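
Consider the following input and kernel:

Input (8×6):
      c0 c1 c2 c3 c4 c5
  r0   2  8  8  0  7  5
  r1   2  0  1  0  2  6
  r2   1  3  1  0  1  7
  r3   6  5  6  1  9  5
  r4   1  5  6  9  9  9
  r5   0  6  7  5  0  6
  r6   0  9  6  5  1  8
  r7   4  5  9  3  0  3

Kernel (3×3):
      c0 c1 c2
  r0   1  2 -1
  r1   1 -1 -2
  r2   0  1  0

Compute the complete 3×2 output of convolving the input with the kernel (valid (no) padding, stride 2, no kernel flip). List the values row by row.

13 -2
0 -4
-6 22

Output[0,0]: The receptive field on the input at this output position is [2 8 8 / 2 0 1 / 1 3 1]. Elementwise product with the kernel and sum: 2·1 + 8·2 + 8·-1 + 2·1 + 0·-1 + 1·-2 + 3·1.
Output[0,1]: The receptive field on the input at this output position is [8 0 7 / 1 0 2 / 1 0 1]. Elementwise product with the kernel and sum: 8·1 + 0·2 + 7·-1 + 1·1 + 0·-1 + 2·-2 + 0·1.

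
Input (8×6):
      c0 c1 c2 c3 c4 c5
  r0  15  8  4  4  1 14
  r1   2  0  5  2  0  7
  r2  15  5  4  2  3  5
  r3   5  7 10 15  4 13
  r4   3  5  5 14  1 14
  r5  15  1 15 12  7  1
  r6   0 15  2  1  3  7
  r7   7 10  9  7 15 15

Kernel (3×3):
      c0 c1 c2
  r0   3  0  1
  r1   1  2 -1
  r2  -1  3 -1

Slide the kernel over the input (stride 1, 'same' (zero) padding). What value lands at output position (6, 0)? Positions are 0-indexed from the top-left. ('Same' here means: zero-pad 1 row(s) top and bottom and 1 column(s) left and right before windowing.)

-3

The receptive field on the zero-padded input at this output position is [0 15 1 / 0 0 15 / 0 7 10]. Elementwise product with the kernel and sum: 0·3 + 1·1 + 0·1 + 0·2 + 15·-1 + 0·-1 + 7·3 + 10·-1.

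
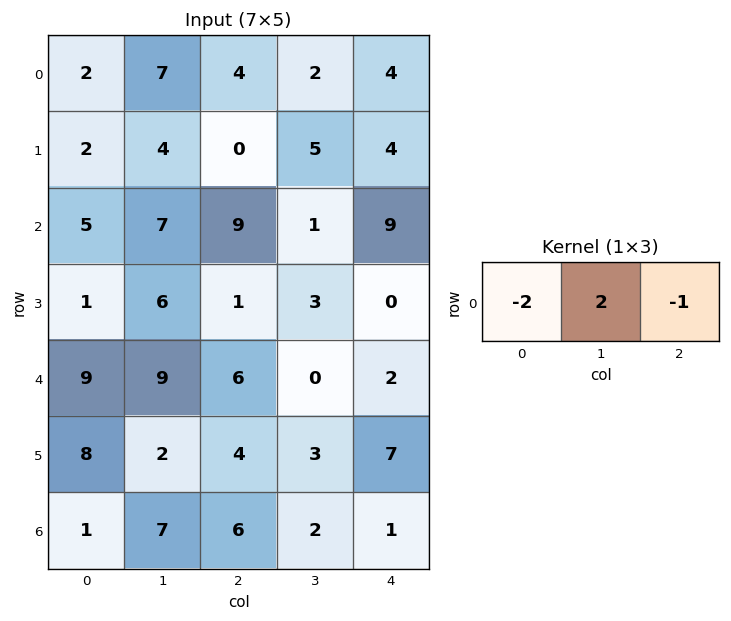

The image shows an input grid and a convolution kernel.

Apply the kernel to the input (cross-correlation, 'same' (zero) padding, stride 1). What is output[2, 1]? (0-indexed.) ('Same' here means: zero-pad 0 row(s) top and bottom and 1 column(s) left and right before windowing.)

The receptive field on the zero-padded input at this output position is [5 7 9]. Elementwise product with the kernel and sum: 5·-2 + 7·2 + 9·-1.

-5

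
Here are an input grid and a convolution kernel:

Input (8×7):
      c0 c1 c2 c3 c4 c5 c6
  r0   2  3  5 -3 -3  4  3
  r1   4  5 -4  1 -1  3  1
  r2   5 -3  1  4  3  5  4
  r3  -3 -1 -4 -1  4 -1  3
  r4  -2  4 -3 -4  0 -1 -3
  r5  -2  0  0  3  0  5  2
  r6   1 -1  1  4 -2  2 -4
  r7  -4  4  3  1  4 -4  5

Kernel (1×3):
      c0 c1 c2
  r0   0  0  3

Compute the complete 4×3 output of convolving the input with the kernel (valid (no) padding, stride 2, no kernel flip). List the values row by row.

15 -9 9
3 9 12
-9 0 -9
3 -6 -12

Output[0,0]: The receptive field on the input at this output position is [2 3 5]. Elementwise product with the kernel and sum: 5·3.
Output[0,1]: The receptive field on the input at this output position is [5 -3 -3]. Elementwise product with the kernel and sum: -3·3.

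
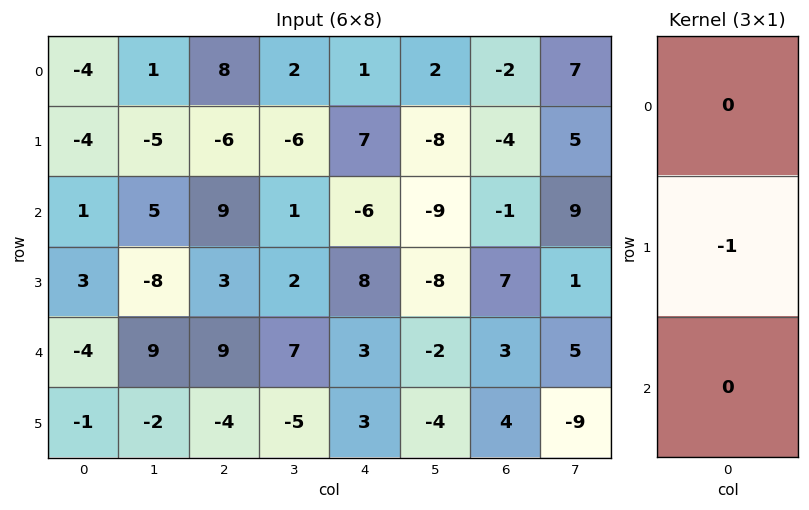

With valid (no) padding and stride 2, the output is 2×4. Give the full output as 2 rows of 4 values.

Output[0,0]: The receptive field on the input at this output position is [-4 / -4 / 1]. Elementwise product with the kernel and sum: -4·-1.
Output[0,1]: The receptive field on the input at this output position is [8 / -6 / 9]. Elementwise product with the kernel and sum: -6·-1.

4 6 -7 4
-3 -3 -8 -7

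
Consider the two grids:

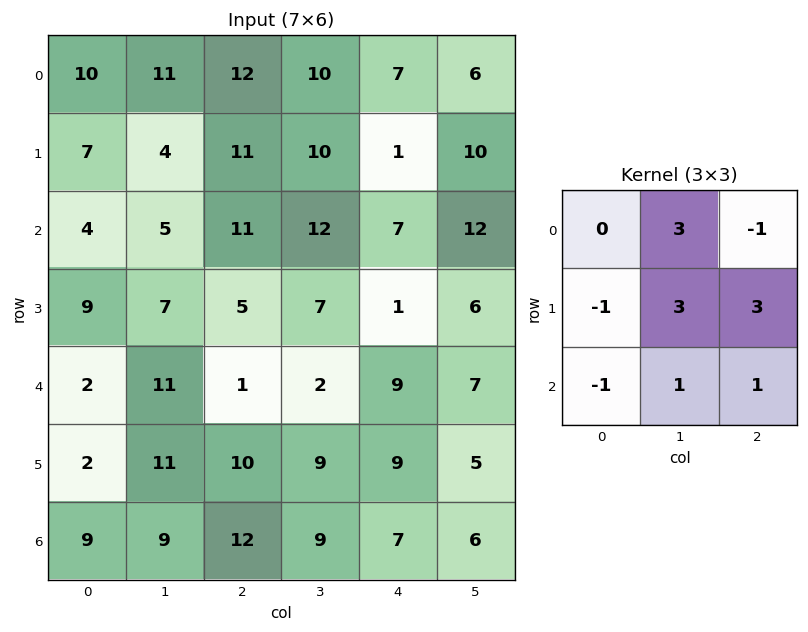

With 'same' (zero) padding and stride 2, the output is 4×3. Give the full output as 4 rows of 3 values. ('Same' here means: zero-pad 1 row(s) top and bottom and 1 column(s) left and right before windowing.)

74 72 30
60 92 38
72 14 48
49 75 52

Output[0,0]: The receptive field on the zero-padded input at this output position is [0 0 0 / 0 10 11 / 0 7 4]. Elementwise product with the kernel and sum: 0·3 + 0·-1 + 0·-1 + 10·3 + 11·3 + 0·-1 + 7·1 + 4·1.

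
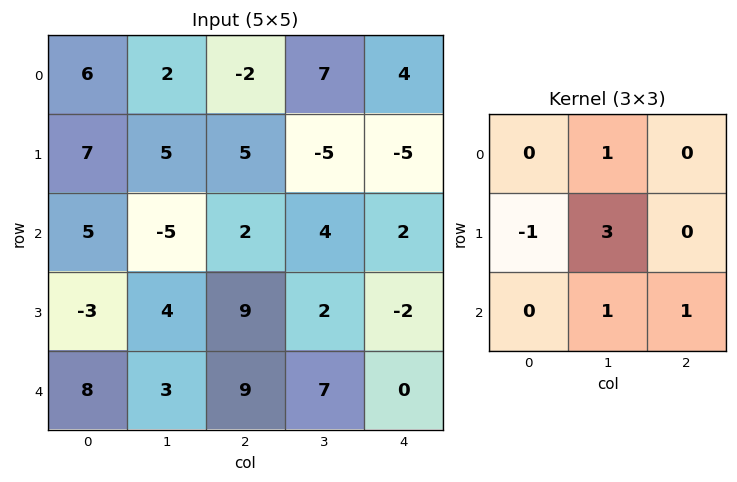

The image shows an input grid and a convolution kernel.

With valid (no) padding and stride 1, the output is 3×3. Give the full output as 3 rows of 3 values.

Output[0,0]: The receptive field on the input at this output position is [6 2 -2 / 7 5 5 / 5 -5 2]. Elementwise product with the kernel and sum: 2·1 + 7·-1 + 5·3 + -5·1 + 2·1.
Output[0,1]: The receptive field on the input at this output position is [2 -2 7 / 5 5 -5 / -5 2 4]. Elementwise product with the kernel and sum: -2·1 + 5·-1 + 5·3 + 2·1 + 4·1.

7 14 -7
-2 27 5
22 41 8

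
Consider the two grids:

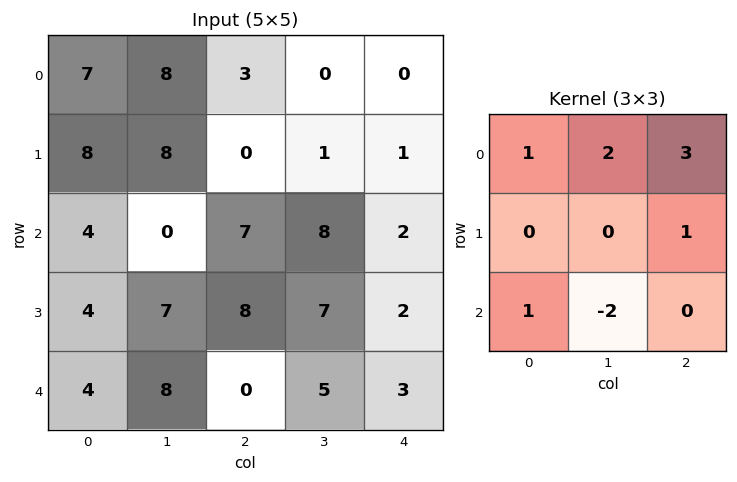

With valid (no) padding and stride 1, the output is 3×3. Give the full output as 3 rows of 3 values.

36 1 -5
21 10 1
21 53 21

Output[0,0]: The receptive field on the input at this output position is [7 8 3 / 8 8 0 / 4 0 7]. Elementwise product with the kernel and sum: 7·1 + 8·2 + 3·3 + 0·1 + 4·1 + 0·-2.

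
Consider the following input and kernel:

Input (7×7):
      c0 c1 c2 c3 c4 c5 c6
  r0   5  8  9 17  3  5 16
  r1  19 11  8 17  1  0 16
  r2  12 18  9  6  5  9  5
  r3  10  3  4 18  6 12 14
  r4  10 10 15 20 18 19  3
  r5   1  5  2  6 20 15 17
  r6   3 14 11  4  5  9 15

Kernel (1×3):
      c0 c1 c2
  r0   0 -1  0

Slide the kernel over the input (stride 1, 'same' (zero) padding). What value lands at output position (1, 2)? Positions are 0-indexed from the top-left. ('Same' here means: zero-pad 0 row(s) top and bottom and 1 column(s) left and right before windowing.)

The receptive field on the zero-padded input at this output position is [11 8 17]. Elementwise product with the kernel and sum: 8·-1.

-8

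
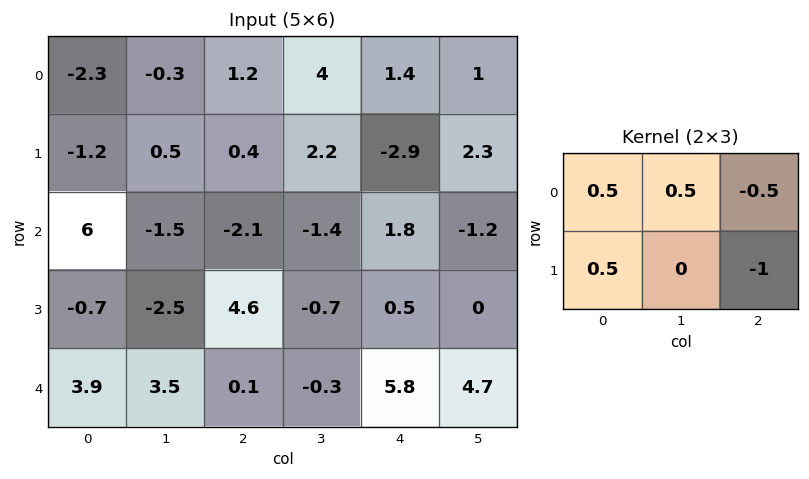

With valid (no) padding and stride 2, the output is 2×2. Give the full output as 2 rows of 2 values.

-2.9 5
-1.65 -0.85

Output[0,0]: The receptive field on the input at this output position is [-2.3 -0.3 1.2 / -1.2 0.5 0.4]. Elementwise product with the kernel and sum: -2.3·0.5 + -0.3·0.5 + 1.2·-0.5 + -1.2·0.5 + 0.4·-1.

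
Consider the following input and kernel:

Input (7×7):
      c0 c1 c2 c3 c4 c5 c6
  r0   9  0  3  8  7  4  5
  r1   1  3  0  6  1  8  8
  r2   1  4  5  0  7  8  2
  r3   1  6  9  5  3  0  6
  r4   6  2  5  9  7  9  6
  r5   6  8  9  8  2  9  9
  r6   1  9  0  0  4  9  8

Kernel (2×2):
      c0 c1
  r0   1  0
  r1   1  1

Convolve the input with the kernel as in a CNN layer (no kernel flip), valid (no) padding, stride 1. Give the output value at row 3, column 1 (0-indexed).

13

The receptive field on the input at this output position is [6 9 / 2 5]. Elementwise product with the kernel and sum: 6·1 + 2·1 + 5·1.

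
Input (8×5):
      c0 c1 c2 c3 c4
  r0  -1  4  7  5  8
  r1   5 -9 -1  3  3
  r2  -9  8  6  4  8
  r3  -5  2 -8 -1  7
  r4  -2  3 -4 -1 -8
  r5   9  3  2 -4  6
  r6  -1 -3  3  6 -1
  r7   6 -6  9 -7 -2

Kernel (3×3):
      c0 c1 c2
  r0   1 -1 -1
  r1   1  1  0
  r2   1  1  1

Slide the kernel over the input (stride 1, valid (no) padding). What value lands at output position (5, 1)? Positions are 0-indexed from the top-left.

The receptive field on the input at this output position is [3 2 -4 / -3 3 6 / -6 9 -7]. Elementwise product with the kernel and sum: 3·1 + 2·-1 + -4·-1 + -3·1 + 3·1 + -6·1 + 9·1 + -7·1.

1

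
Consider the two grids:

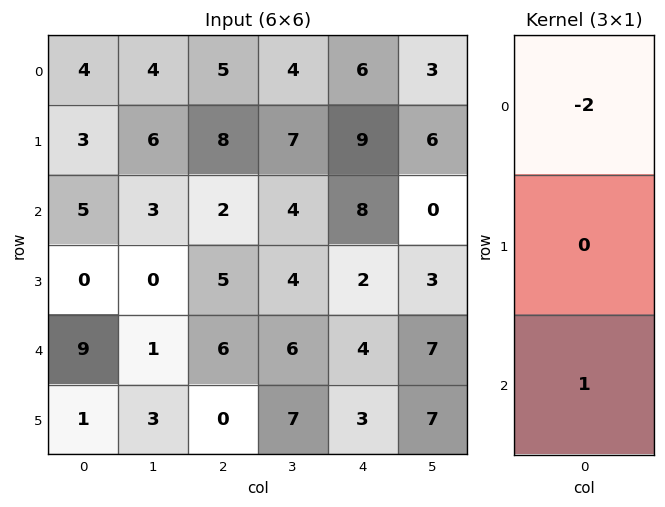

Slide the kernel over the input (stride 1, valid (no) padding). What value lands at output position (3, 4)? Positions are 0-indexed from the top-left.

-1

The receptive field on the input at this output position is [2 / 4 / 3]. Elementwise product with the kernel and sum: 2·-2 + 3·1.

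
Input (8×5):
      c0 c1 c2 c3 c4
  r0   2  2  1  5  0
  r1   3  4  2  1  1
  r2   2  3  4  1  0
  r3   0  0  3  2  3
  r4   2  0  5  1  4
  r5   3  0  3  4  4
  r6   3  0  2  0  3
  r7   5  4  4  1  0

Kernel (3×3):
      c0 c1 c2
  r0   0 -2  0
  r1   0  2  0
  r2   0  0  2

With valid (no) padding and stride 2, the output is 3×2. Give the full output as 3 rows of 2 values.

Output[0,0]: The receptive field on the input at this output position is [2 2 1 / 3 4 2 / 2 3 4]. Elementwise product with the kernel and sum: 2·-2 + 4·2 + 4·2.

12 -8
4 10
4 12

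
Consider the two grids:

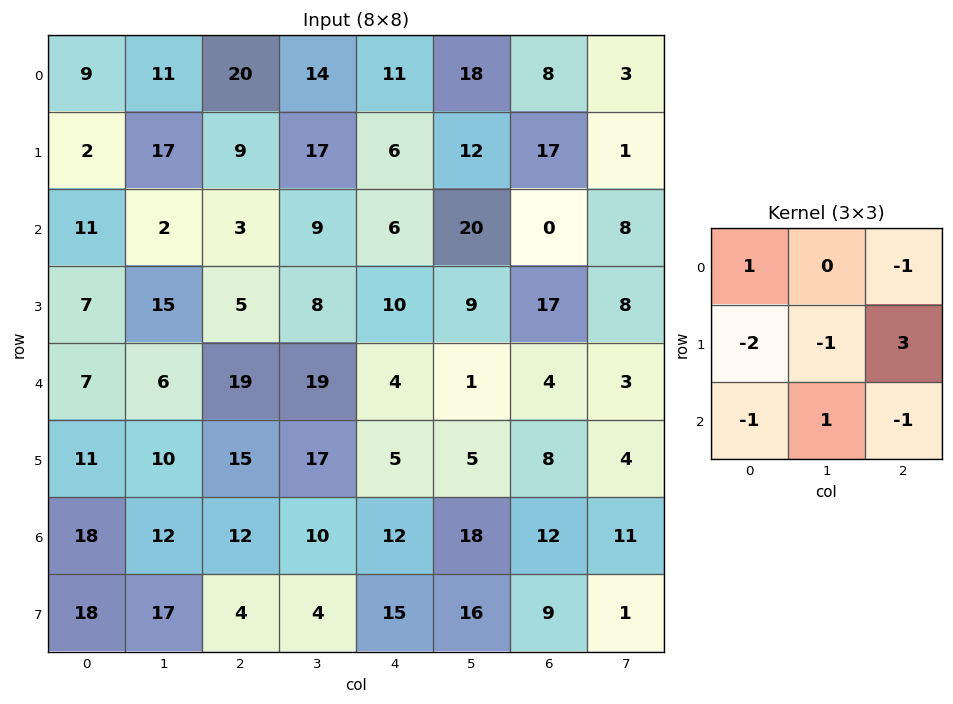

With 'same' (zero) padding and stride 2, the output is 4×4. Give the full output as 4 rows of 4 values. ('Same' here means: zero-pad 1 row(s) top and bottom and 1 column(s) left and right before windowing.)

9 -25 -8 -31
-30 2 34 -5
-3 21 -57 3
9 -30 29 -22

Output[0,0]: The receptive field on the zero-padded input at this output position is [0 0 0 / 0 9 11 / 0 2 17]. Elementwise product with the kernel and sum: 0·1 + 0·-1 + 0·-2 + 9·-1 + 11·3 + 0·-1 + 2·1 + 17·-1.
Output[0,1]: The receptive field on the zero-padded input at this output position is [0 0 0 / 11 20 14 / 17 9 17]. Elementwise product with the kernel and sum: 0·1 + 0·-1 + 11·-2 + 20·-1 + 14·3 + 17·-1 + 9·1 + 17·-1.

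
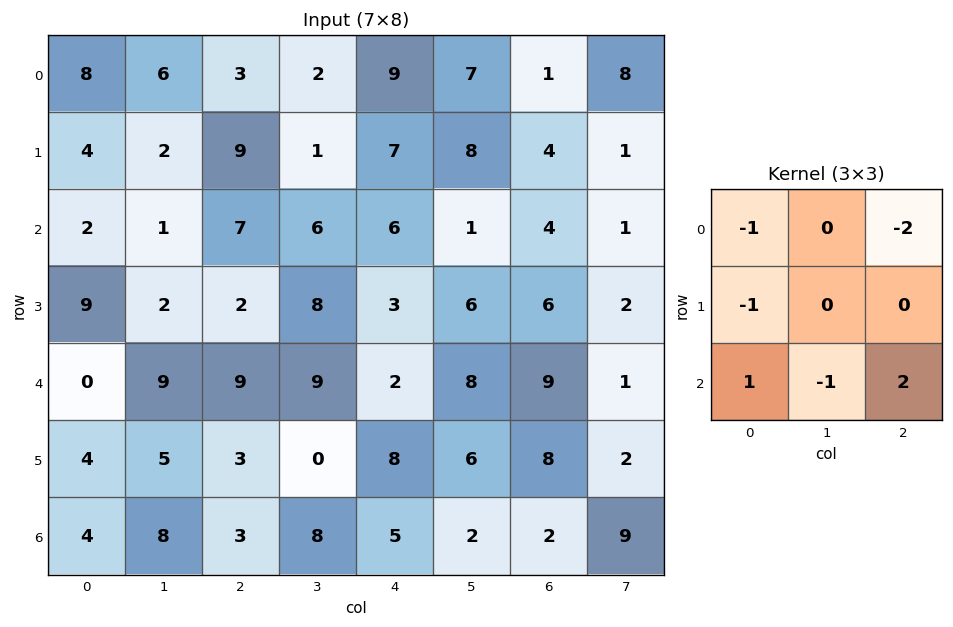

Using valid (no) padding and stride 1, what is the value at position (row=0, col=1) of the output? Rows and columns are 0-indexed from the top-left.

-6

The receptive field on the input at this output position is [6 3 2 / 2 9 1 / 1 7 6]. Elementwise product with the kernel and sum: 6·-1 + 2·-2 + 2·-1 + 1·1 + 7·-1 + 6·2.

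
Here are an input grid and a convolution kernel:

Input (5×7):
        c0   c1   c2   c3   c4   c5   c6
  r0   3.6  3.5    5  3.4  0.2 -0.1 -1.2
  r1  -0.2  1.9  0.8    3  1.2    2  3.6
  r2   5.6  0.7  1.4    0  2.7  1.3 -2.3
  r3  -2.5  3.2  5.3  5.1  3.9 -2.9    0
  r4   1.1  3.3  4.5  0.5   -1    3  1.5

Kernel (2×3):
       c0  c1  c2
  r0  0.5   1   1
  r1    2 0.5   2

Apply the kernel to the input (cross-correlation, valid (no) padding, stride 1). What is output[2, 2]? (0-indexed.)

The receptive field on the input at this output position is [1.4 0 2.7 / 5.3 5.1 3.9]. Elementwise product with the kernel and sum: 1.4·0.5 + 0·1 + 2.7·1 + 5.3·2 + 5.1·0.5 + 3.9·2.

24.35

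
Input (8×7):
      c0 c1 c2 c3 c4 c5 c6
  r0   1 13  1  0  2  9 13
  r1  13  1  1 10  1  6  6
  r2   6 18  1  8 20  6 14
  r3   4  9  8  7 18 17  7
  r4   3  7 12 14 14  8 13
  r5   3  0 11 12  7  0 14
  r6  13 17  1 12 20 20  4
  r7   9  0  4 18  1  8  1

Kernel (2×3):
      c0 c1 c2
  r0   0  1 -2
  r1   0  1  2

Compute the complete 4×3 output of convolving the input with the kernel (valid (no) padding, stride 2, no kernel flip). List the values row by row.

Output[0,0]: The receptive field on the input at this output position is [1 13 1 / 13 1 1]. Elementwise product with the kernel and sum: 13·1 + 1·-2 + 1·1 + 1·2.
Output[0,1]: The receptive field on the input at this output position is [1 0 2 / 1 10 1]. Elementwise product with the kernel and sum: 0·1 + 2·-2 + 10·1 + 1·2.

14 8 1
41 11 9
5 12 10
23 -8 22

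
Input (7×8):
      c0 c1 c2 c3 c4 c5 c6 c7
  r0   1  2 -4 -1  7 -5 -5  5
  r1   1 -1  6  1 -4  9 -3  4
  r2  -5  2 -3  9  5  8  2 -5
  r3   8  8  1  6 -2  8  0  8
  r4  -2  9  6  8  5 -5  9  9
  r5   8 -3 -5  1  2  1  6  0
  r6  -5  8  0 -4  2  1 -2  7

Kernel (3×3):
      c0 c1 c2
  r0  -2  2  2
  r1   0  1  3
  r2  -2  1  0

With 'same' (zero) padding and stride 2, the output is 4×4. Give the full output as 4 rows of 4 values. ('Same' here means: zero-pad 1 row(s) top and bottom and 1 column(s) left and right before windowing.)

8 1 -14 -11
9 25 23 -45
65 29 -10 40
29 -14 9 29

Output[0,0]: The receptive field on the zero-padded input at this output position is [0 0 0 / 0 1 2 / 0 1 -1]. Elementwise product with the kernel and sum: 0·-2 + 0·2 + 0·2 + 1·1 + 2·3 + 0·-2 + 1·1.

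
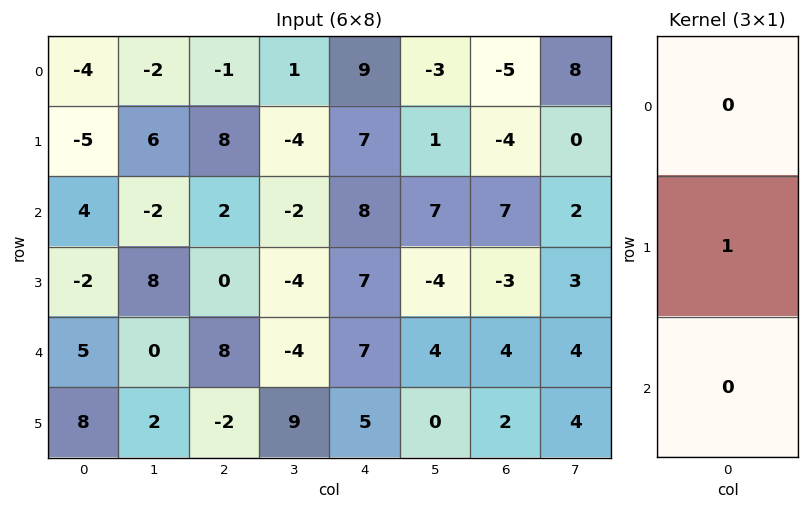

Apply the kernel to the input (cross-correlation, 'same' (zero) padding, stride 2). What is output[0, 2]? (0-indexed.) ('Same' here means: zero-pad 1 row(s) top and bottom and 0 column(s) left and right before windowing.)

The receptive field on the zero-padded input at this output position is [0 / 9 / 7]. Elementwise product with the kernel and sum: 9·1.

9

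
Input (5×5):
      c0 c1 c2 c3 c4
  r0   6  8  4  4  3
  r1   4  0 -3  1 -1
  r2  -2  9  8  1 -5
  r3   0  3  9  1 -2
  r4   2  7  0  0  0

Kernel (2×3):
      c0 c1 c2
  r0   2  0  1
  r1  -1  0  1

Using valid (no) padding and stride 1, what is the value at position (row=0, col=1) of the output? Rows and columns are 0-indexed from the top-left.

21

The receptive field on the input at this output position is [8 4 4 / 0 -3 1]. Elementwise product with the kernel and sum: 8·2 + 4·1 + 0·-1 + 1·1.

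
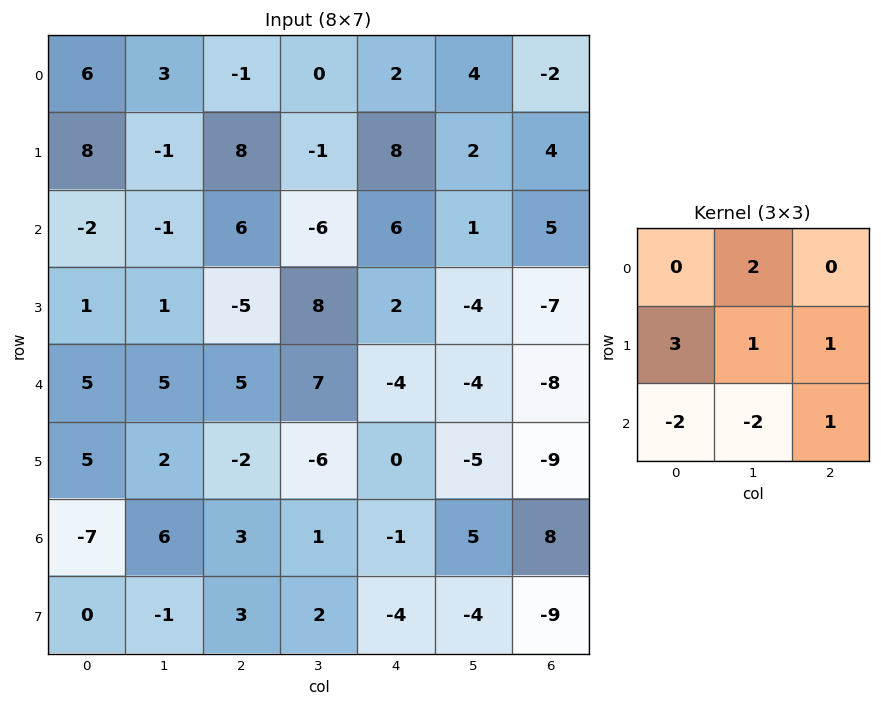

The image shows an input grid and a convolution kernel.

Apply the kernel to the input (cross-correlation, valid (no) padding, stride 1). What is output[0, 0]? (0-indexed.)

The receptive field on the input at this output position is [6 3 -1 / 8 -1 8 / -2 -1 6]. Elementwise product with the kernel and sum: 3·2 + 8·3 + -1·1 + 8·1 + -2·-2 + -1·-2 + 6·1.

49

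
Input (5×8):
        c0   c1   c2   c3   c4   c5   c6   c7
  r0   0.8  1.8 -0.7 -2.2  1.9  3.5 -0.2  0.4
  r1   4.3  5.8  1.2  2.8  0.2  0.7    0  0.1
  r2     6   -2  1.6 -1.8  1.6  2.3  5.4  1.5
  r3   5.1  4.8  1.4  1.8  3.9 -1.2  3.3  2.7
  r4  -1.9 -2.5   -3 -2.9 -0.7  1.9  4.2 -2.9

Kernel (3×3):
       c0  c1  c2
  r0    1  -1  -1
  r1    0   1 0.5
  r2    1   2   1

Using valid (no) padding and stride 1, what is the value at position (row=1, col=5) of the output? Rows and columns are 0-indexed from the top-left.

The receptive field on the input at this output position is [0.7 0 0.1 / 2.3 5.4 1.5 / -1.2 3.3 2.7]. Elementwise product with the kernel and sum: 0.7·1 + 0·-1 + 0.1·-1 + 5.4·1 + 1.5·0.5 + -1.2·1 + 3.3·2 + 2.7·1.

14.85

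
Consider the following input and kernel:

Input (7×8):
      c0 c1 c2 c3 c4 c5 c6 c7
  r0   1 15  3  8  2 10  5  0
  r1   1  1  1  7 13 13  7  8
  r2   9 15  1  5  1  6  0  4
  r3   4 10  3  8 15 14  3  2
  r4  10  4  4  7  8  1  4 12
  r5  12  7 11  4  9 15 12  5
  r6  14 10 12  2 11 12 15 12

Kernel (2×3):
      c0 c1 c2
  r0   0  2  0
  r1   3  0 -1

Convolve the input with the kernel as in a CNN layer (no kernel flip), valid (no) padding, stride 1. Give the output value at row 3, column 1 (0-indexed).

The receptive field on the input at this output position is [10 3 8 / 4 4 7]. Elementwise product with the kernel and sum: 3·2 + 4·3 + 7·-1.

11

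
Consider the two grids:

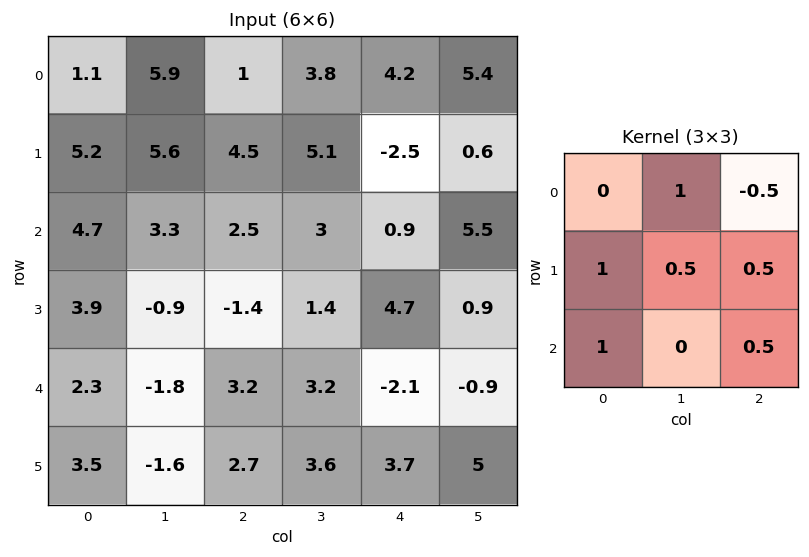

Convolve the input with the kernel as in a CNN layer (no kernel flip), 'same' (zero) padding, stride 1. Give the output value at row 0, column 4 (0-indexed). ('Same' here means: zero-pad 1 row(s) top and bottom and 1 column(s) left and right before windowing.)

The receptive field on the zero-padded input at this output position is [0 0 0 / 3.8 4.2 5.4 / 5.1 -2.5 0.6]. Elementwise product with the kernel and sum: 0·1 + 0·-0.5 + 3.8·1 + 4.2·0.5 + 5.4·0.5 + 5.1·1 + 0.6·0.5.

14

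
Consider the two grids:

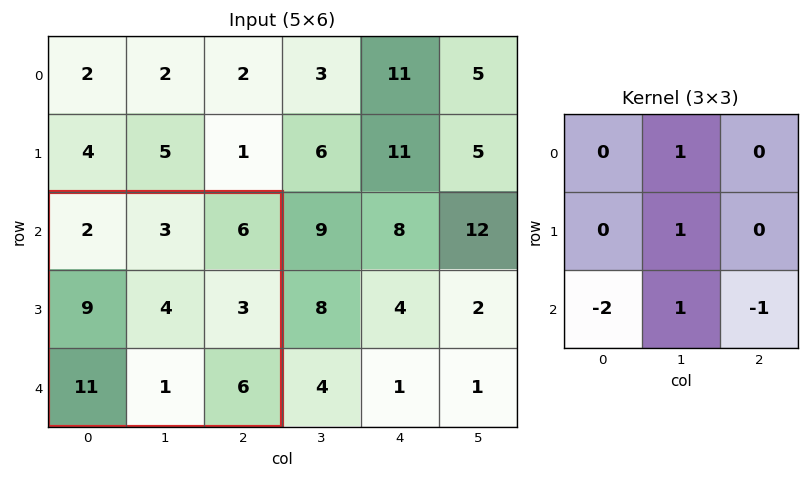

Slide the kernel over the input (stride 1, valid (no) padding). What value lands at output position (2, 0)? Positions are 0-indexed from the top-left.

-20

The receptive field on the input at this output position is [2 3 6 / 9 4 3 / 11 1 6]. Elementwise product with the kernel and sum: 3·1 + 4·1 + 11·-2 + 1·1 + 6·-1.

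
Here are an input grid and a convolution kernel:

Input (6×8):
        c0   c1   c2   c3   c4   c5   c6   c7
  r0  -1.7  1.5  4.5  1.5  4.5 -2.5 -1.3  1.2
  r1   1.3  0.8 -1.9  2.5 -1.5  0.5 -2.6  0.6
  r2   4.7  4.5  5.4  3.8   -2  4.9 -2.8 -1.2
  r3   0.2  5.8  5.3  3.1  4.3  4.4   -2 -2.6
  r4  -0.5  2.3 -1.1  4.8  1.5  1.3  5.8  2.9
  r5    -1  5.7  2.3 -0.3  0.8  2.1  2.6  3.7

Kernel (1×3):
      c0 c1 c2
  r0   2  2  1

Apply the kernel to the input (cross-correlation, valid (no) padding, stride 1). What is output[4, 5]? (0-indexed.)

17.1

The receptive field on the input at this output position is [1.3 5.8 2.9]. Elementwise product with the kernel and sum: 1.3·2 + 5.8·2 + 2.9·1.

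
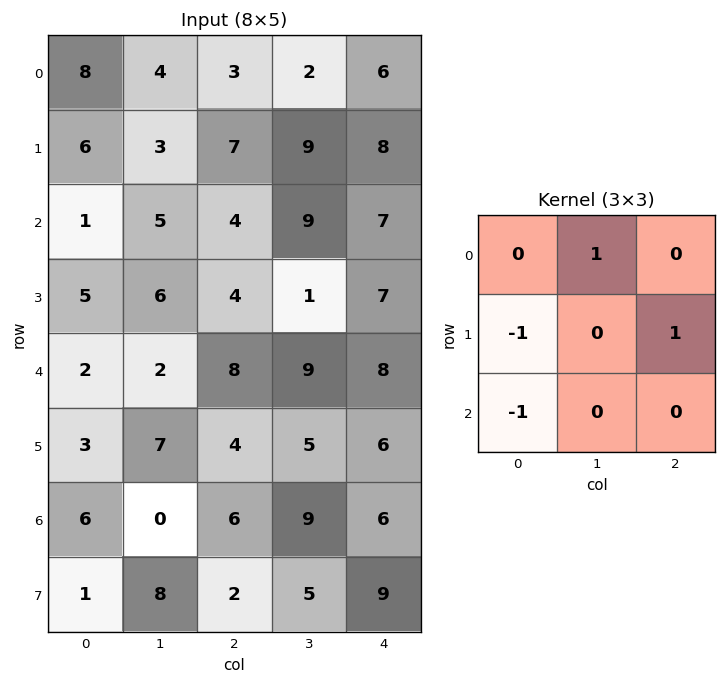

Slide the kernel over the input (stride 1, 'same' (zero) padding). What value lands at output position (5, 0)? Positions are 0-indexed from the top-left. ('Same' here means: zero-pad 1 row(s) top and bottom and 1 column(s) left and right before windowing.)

The receptive field on the zero-padded input at this output position is [0 2 2 / 0 3 7 / 0 6 0]. Elementwise product with the kernel and sum: 2·1 + 0·-1 + 7·1 + 0·-1.

9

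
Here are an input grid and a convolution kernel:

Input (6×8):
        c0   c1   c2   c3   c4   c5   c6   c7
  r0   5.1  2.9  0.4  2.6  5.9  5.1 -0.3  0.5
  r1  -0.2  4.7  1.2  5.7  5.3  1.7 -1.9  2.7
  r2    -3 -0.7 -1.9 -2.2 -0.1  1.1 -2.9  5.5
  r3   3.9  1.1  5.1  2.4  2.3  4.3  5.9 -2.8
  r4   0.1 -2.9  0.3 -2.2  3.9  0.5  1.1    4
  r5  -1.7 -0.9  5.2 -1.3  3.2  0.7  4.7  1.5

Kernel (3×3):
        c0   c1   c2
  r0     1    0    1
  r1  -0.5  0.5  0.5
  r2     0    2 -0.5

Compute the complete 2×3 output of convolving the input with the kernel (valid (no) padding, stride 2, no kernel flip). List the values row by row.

Output[0,0]: The receptive field on the input at this output position is [5.1 2.9 0.4 / -0.2 4.7 1.2 / -3 -0.7 -1.9]. Elementwise product with the kernel and sum: 5.1·1 + 0.4·1 + -0.2·-0.5 + 4.7·0.5 + 1.2·0.5 + -0.7·2 + -1.9·-0.5.

8.1 6.85 6.5
-9.7 -8.55 1.4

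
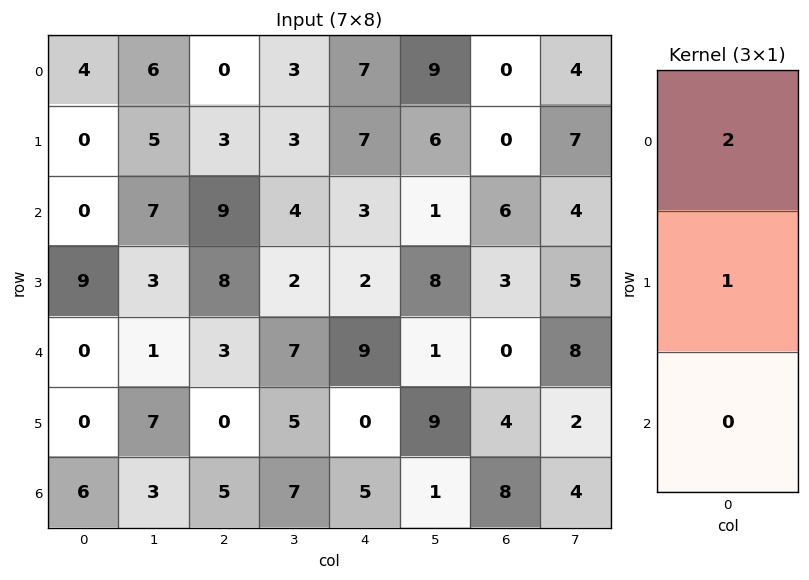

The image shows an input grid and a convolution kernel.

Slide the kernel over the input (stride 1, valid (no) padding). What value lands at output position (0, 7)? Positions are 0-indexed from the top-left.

The receptive field on the input at this output position is [4 / 7 / 4]. Elementwise product with the kernel and sum: 4·2 + 7·1.

15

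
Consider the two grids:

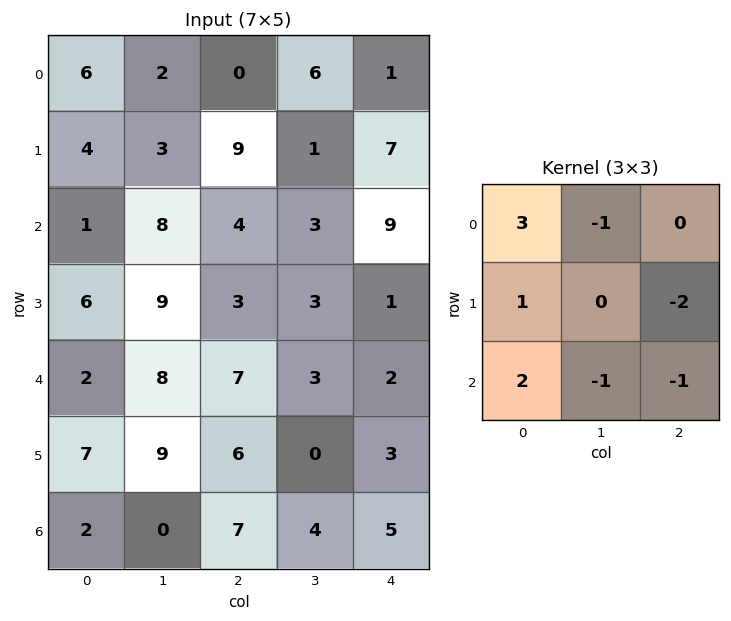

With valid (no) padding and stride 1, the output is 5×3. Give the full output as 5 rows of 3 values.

-8 16 -15
2 14 14
-16 29 19
-4 38 18
-10 15 23

Output[0,0]: The receptive field on the input at this output position is [6 2 0 / 4 3 9 / 1 8 4]. Elementwise product with the kernel and sum: 6·3 + 2·-1 + 4·1 + 9·-2 + 1·2 + 8·-1 + 4·-1.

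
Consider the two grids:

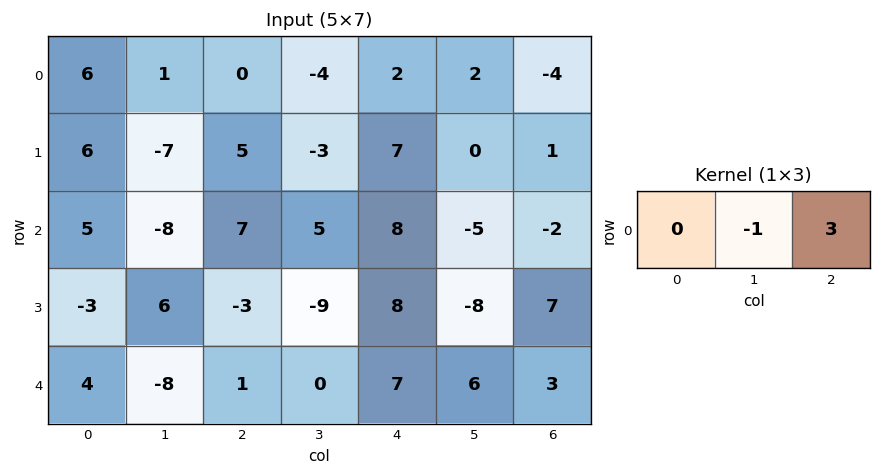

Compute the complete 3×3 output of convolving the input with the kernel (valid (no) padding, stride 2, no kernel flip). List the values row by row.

-1 10 -14
29 19 -1
11 21 3

Output[0,0]: The receptive field on the input at this output position is [6 1 0]. Elementwise product with the kernel and sum: 1·-1 + 0·3.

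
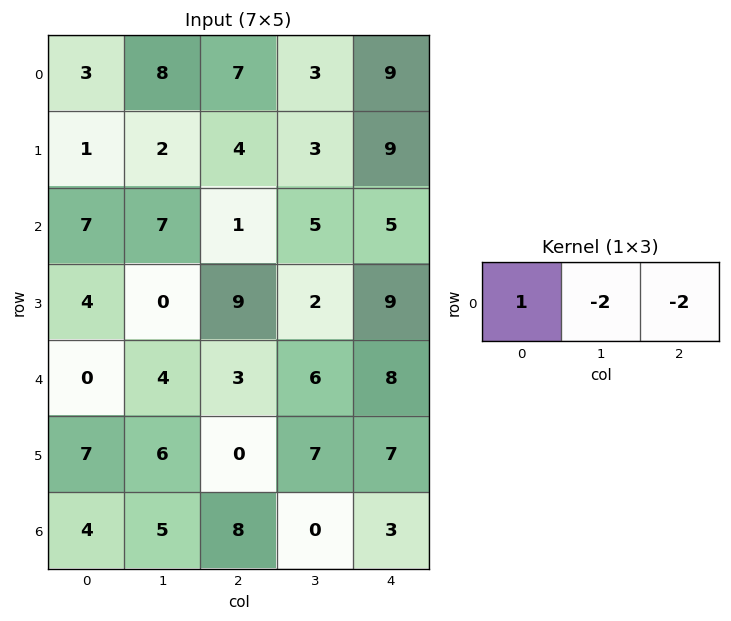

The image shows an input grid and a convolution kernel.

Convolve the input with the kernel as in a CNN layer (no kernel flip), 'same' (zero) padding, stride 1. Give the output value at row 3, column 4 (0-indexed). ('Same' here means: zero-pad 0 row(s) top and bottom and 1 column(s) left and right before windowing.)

The receptive field on the zero-padded input at this output position is [2 9 0]. Elementwise product with the kernel and sum: 2·1 + 9·-2 + 0·-2.

-16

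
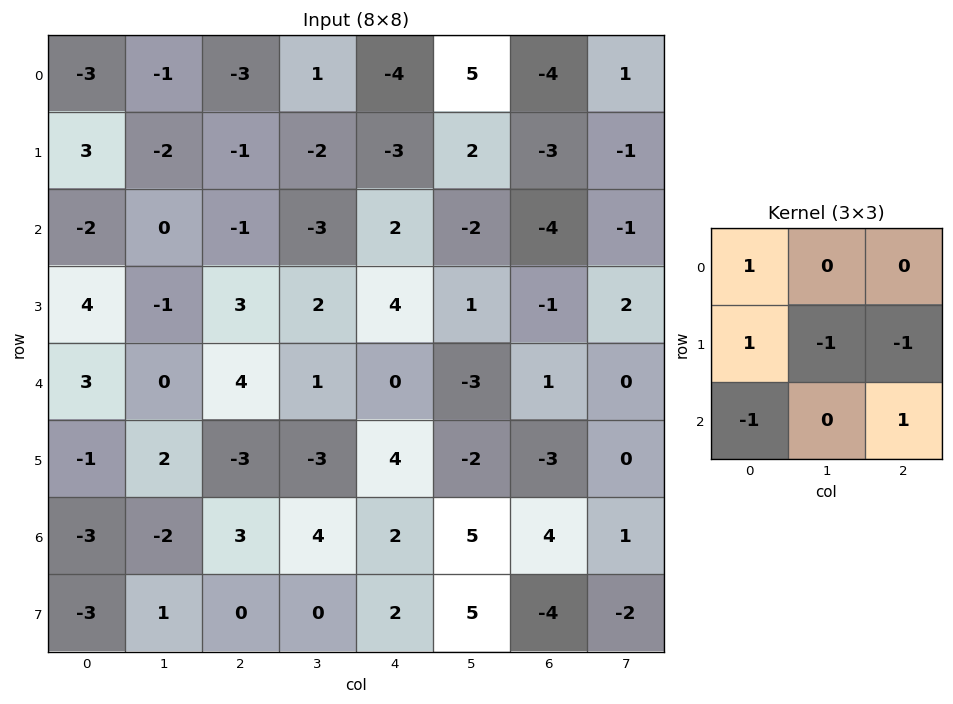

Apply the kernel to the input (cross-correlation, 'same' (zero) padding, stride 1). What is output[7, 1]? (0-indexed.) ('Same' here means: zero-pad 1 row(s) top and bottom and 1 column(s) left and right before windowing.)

The receptive field on the zero-padded input at this output position is [-3 -2 3 / -3 1 0 / 0 0 0]. Elementwise product with the kernel and sum: -3·1 + -3·1 + 1·-1 + 0·-1 + 0·-1 + 0·1.

-7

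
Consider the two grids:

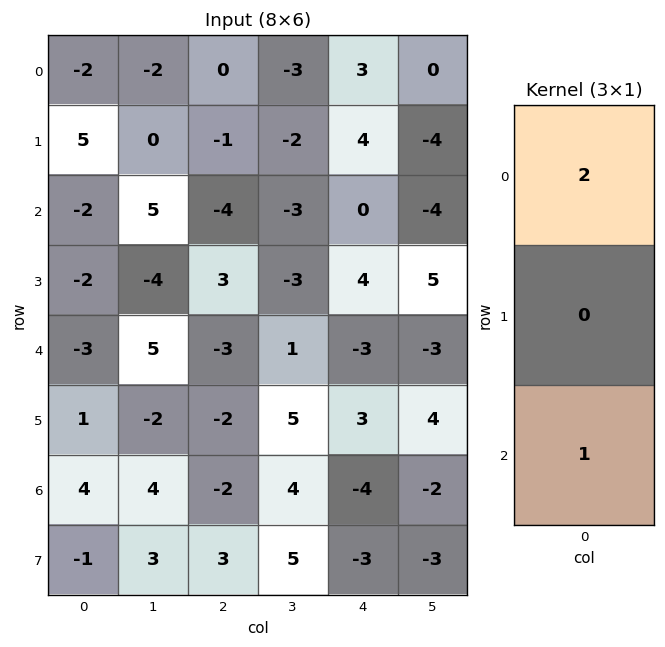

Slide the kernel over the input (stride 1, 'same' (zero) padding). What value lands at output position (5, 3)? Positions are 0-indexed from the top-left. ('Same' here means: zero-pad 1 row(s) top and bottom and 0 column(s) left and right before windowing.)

6

The receptive field on the zero-padded input at this output position is [1 / 5 / 4]. Elementwise product with the kernel and sum: 1·2 + 4·1.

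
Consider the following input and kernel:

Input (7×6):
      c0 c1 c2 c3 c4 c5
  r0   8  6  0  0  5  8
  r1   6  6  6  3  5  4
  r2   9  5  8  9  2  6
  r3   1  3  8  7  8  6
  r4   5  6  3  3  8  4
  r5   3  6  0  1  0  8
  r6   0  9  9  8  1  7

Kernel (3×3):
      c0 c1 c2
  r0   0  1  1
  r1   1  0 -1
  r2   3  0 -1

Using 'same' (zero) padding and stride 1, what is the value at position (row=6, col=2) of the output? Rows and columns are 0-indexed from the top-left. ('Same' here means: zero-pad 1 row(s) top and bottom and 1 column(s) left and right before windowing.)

The receptive field on the zero-padded input at this output position is [6 0 1 / 9 9 8 / 0 0 0]. Elementwise product with the kernel and sum: 0·1 + 1·1 + 9·1 + 8·-1 + 0·3 + 0·-1.

2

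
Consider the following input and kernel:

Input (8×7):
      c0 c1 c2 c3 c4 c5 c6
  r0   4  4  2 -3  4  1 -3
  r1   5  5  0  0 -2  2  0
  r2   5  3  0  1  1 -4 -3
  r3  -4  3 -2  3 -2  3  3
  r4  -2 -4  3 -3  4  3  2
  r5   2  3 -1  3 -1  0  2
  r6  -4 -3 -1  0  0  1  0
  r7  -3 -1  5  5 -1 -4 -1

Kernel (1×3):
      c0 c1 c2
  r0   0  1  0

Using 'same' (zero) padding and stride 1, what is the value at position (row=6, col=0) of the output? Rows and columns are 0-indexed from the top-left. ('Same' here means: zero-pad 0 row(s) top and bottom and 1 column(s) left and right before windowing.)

-4

The receptive field on the zero-padded input at this output position is [0 -4 -3]. Elementwise product with the kernel and sum: -4·1.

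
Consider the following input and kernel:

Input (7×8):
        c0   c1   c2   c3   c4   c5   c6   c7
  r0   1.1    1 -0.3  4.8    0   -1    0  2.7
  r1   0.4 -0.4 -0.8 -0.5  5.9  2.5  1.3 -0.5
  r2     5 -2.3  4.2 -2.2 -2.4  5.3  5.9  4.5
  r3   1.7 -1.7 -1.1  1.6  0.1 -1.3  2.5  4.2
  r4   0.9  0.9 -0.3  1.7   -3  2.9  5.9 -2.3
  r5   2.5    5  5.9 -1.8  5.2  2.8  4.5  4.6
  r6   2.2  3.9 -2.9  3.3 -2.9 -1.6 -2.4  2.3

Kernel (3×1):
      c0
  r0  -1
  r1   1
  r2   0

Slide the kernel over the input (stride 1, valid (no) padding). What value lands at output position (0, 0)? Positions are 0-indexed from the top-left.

-0.7

The receptive field on the input at this output position is [1.1 / 0.4 / 5]. Elementwise product with the kernel and sum: 1.1·-1 + 0.4·1.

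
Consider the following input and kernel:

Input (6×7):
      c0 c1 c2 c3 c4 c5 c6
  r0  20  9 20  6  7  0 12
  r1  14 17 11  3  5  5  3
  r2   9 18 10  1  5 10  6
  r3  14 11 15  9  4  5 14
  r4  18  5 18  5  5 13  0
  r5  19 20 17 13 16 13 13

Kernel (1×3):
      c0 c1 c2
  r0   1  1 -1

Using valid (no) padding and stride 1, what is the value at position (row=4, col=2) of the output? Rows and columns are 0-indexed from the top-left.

18

The receptive field on the input at this output position is [18 5 5]. Elementwise product with the kernel and sum: 18·1 + 5·1 + 5·-1.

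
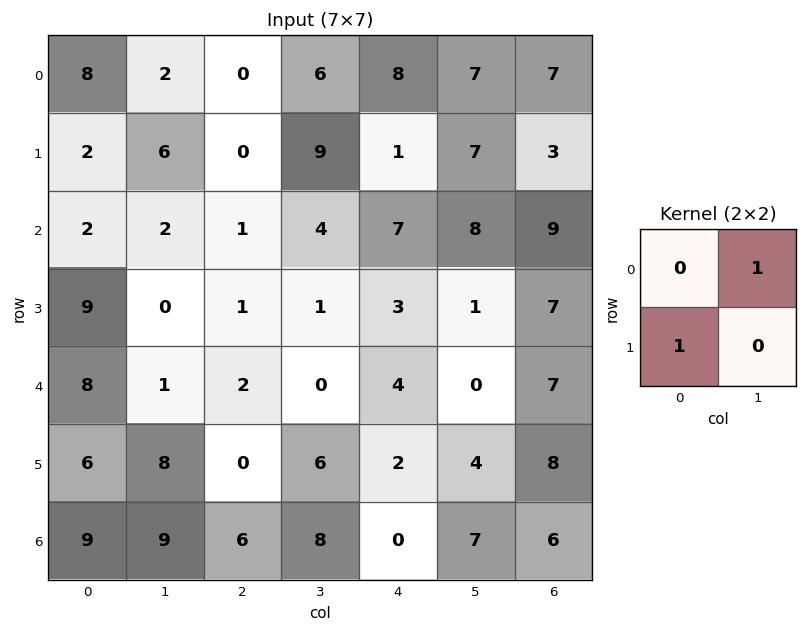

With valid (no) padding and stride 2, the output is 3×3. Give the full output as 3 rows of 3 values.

Output[0,0]: The receptive field on the input at this output position is [8 2 / 2 6]. Elementwise product with the kernel and sum: 2·1 + 2·1.

4 6 8
11 5 11
7 0 2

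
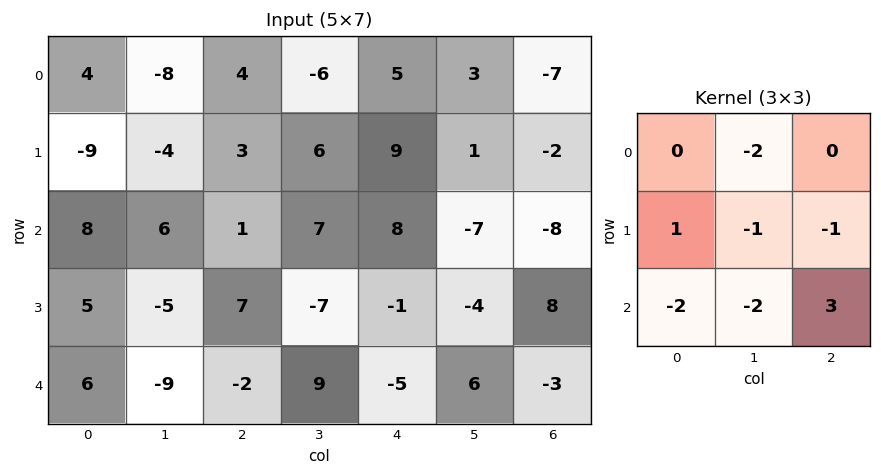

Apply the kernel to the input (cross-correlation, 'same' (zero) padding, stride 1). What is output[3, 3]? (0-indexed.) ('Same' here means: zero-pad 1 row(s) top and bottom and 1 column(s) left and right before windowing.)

-28

The receptive field on the zero-padded input at this output position is [1 7 8 / 7 -7 -1 / -2 9 -5]. Elementwise product with the kernel and sum: 7·-2 + 7·1 + -7·-1 + -1·-1 + -2·-2 + 9·-2 + -5·3.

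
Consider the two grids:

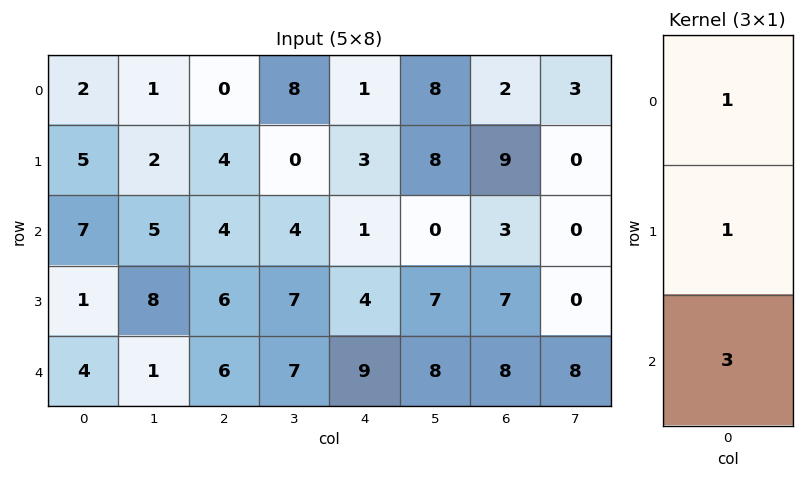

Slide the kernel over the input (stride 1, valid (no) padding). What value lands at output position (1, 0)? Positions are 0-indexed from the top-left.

The receptive field on the input at this output position is [5 / 7 / 1]. Elementwise product with the kernel and sum: 5·1 + 7·1 + 1·3.

15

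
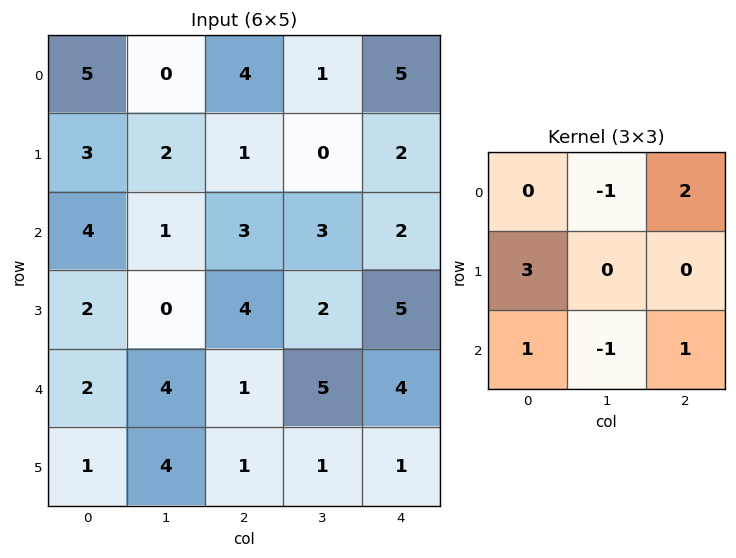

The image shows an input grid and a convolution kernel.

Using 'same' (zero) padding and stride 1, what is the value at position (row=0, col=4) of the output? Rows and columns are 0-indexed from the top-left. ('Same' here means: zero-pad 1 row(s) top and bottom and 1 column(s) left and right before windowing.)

1

The receptive field on the zero-padded input at this output position is [0 0 0 / 1 5 0 / 0 2 0]. Elementwise product with the kernel and sum: 0·-1 + 0·2 + 1·3 + 0·1 + 2·-1 + 0·1.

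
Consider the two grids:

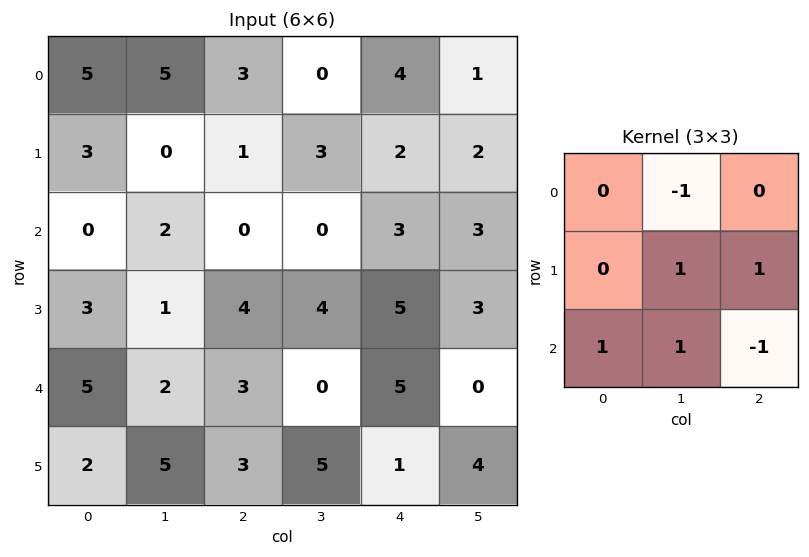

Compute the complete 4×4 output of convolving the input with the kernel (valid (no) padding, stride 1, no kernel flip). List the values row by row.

-2 3 2 0
2 0 3 10
7 13 7 10
8 2 8 2

Output[0,0]: The receptive field on the input at this output position is [5 5 3 / 3 0 1 / 0 2 0]. Elementwise product with the kernel and sum: 5·-1 + 0·1 + 1·1 + 0·1 + 2·1 + 0·-1.
Output[0,1]: The receptive field on the input at this output position is [5 3 0 / 0 1 3 / 2 0 0]. Elementwise product with the kernel and sum: 3·-1 + 1·1 + 3·1 + 2·1 + 0·1 + 0·-1.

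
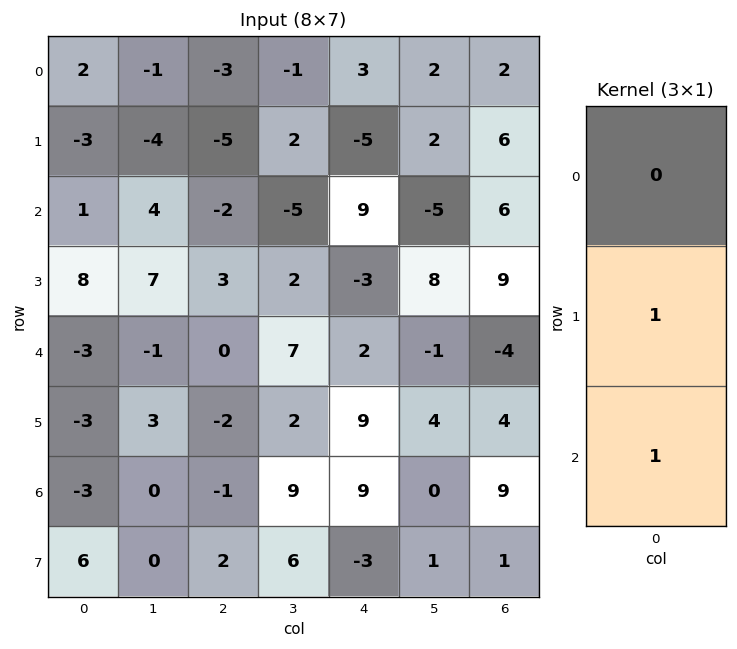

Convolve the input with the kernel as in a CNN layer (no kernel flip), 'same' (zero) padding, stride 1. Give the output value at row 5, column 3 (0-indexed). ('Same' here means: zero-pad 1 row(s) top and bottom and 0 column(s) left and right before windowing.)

The receptive field on the zero-padded input at this output position is [7 / 2 / 9]. Elementwise product with the kernel and sum: 2·1 + 9·1.

11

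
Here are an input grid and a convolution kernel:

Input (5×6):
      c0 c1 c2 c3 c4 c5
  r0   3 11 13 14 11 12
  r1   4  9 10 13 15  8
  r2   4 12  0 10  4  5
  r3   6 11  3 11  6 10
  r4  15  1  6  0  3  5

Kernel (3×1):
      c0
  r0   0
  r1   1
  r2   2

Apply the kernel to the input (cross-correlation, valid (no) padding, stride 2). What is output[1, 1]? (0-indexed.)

15

The receptive field on the input at this output position is [0 / 3 / 6]. Elementwise product with the kernel and sum: 3·1 + 6·2.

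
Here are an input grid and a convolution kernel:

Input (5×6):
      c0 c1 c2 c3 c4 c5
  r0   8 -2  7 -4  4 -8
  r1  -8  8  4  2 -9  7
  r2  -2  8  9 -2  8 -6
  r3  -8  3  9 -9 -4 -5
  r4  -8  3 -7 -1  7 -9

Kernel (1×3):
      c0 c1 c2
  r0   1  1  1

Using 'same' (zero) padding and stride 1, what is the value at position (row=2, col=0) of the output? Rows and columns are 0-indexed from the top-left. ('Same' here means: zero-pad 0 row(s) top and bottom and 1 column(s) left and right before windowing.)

The receptive field on the zero-padded input at this output position is [0 -2 8]. Elementwise product with the kernel and sum: 0·1 + -2·1 + 8·1.

6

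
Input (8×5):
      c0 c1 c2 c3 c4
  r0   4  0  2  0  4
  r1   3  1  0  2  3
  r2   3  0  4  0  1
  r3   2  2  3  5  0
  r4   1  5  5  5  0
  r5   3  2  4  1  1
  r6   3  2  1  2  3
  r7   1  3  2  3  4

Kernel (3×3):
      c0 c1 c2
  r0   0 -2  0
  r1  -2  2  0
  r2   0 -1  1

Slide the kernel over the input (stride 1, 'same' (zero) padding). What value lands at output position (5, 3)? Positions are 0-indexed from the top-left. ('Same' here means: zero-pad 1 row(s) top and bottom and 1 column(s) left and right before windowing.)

The receptive field on the zero-padded input at this output position is [5 5 0 / 4 1 1 / 1 2 3]. Elementwise product with the kernel and sum: 5·-2 + 4·-2 + 1·2 + 2·-1 + 3·1.

-15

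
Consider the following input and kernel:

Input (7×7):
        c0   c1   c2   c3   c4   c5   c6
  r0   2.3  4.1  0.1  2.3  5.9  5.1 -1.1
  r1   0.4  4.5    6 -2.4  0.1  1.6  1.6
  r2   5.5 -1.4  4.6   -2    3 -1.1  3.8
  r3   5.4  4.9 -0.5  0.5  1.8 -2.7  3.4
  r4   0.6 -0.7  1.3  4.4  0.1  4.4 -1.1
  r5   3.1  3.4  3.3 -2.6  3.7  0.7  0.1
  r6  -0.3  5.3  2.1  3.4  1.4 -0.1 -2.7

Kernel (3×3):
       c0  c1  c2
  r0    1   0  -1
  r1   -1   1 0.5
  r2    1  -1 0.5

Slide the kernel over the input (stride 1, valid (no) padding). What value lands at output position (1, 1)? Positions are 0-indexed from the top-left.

17.55

The receptive field on the input at this output position is [4.5 6 -2.4 / -1.4 4.6 -2 / 4.9 -0.5 0.5]. Elementwise product with the kernel and sum: 4.5·1 + -2.4·-1 + -1.4·-1 + 4.6·1 + -2·0.5 + 4.9·1 + -0.5·-1 + 0.5·0.5.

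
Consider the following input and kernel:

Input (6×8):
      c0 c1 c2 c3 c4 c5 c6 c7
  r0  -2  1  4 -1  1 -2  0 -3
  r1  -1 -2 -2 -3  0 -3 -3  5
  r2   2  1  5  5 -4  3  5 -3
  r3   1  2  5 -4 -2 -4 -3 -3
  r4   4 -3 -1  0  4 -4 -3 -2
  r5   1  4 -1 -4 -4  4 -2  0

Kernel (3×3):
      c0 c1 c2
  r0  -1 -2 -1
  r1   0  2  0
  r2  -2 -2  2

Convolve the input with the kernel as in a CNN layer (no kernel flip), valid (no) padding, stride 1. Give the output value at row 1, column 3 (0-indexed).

The receptive field on the input at this output position is [-3 0 -3 / 5 -4 3 / -4 -2 -4]. Elementwise product with the kernel and sum: -3·-1 + 0·-2 + -3·-1 + -4·2 + -4·-2 + -2·-2 + -4·2.

2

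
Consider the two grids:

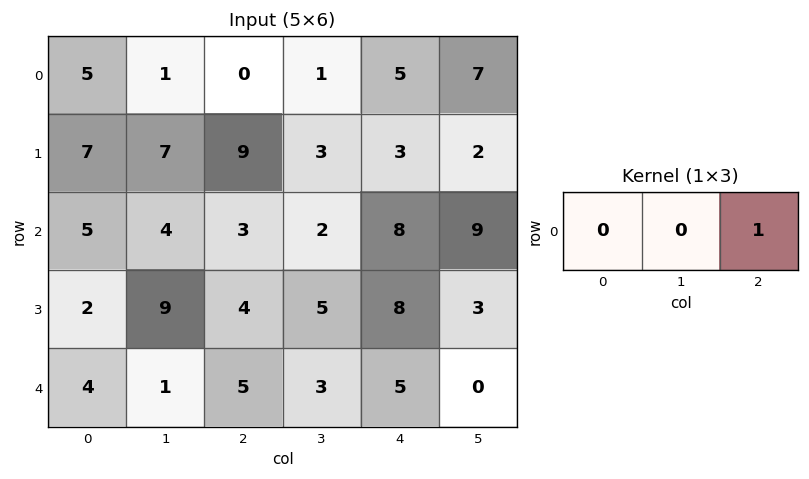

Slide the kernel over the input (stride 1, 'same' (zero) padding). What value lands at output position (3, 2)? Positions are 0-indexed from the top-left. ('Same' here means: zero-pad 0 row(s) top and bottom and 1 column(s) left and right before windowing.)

The receptive field on the zero-padded input at this output position is [9 4 5]. Elementwise product with the kernel and sum: 5·1.

5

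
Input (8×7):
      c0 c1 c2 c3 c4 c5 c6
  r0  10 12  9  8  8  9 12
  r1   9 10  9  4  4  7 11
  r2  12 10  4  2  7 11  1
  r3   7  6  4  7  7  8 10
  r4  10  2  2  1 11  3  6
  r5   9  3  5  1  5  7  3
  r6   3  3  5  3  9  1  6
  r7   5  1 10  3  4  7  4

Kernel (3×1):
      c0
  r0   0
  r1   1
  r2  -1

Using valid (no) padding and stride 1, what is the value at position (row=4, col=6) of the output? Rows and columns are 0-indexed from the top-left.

The receptive field on the input at this output position is [6 / 3 / 6]. Elementwise product with the kernel and sum: 3·1 + 6·-1.

-3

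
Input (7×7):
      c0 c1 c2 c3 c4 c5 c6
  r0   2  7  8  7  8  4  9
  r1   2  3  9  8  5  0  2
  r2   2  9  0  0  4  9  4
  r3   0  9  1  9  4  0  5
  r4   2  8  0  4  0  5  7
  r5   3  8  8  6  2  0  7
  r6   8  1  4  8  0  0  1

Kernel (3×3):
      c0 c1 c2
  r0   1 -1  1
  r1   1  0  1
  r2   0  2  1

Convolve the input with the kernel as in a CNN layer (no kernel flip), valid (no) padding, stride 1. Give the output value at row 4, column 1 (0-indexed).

The receptive field on the input at this output position is [8 0 4 / 8 8 6 / 1 4 8]. Elementwise product with the kernel and sum: 8·1 + 0·-1 + 4·1 + 8·1 + 6·1 + 4·2 + 8·1.

42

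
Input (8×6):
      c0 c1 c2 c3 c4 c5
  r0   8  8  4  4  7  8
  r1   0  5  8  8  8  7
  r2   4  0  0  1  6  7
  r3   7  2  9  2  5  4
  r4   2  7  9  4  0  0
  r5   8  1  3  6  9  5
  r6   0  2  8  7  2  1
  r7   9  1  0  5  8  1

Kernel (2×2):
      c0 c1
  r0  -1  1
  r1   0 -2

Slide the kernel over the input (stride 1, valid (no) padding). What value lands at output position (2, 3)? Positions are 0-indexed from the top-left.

-5

The receptive field on the input at this output position is [1 6 / 2 5]. Elementwise product with the kernel and sum: 1·-1 + 6·1 + 5·-2.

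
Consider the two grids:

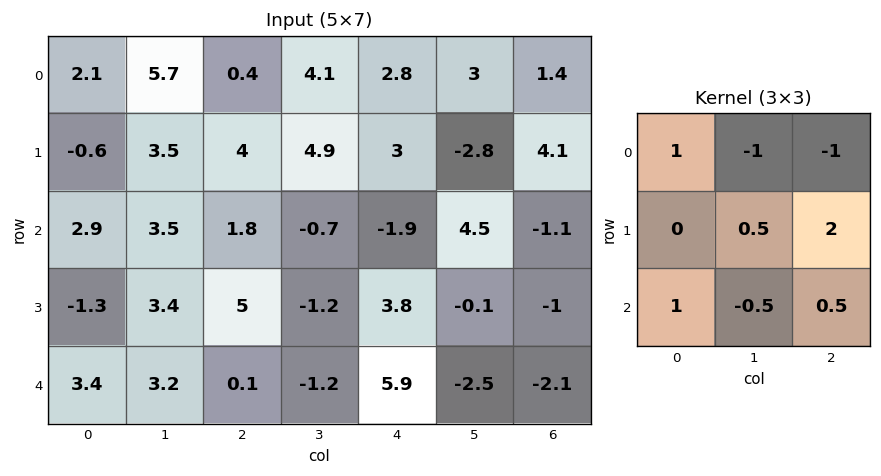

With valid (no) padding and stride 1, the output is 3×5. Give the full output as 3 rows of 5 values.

Output[0,0]: The receptive field on the input at this output position is [2.1 5.7 0.4 / -0.6 3.5 4 / 2.9 3.5 1.8]. Elementwise product with the kernel and sum: 2.1·1 + 5.7·-1 + 0.4·-1 + 3.5·0.5 + 4·2 + 2.9·1 + 3.5·-0.5 + 1.8·0.5.
Output[0,1]: The receptive field on the input at this output position is [5.7 0.4 4.1 / 3.5 4 4.9 / 3.5 1.8 -0.7]. Elementwise product with the kernel and sum: 5.7·1 + 0.4·-1 + 4.1·-1 + 4·0.5 + 4.9·2 + 3.5·1 + 1.8·-0.5 + -0.7·0.5.

7.8 15.25 3.15 -3.3 0.5
-3.25 -5.6 -0.55 9.6 5.1
11.15 5.05 15.05 -7 -1.25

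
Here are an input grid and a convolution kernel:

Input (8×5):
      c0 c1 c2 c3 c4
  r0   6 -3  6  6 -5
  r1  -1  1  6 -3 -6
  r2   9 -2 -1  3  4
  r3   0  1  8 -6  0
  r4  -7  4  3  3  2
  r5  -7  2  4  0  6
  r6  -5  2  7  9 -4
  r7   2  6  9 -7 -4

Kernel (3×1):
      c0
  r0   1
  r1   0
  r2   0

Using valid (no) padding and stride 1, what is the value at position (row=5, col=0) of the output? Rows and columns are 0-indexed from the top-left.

The receptive field on the input at this output position is [-7 / -5 / 2]. Elementwise product with the kernel and sum: -7·1.

-7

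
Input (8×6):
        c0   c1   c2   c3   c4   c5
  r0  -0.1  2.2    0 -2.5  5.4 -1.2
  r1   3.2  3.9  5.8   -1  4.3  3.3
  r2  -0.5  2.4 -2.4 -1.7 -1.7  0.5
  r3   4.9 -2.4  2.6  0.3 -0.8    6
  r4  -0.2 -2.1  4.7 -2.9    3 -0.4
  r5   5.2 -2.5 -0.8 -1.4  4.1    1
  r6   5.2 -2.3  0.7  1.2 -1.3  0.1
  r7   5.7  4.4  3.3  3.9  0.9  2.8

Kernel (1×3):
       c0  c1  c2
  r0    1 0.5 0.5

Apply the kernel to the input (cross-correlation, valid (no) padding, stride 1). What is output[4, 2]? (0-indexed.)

4.75

The receptive field on the input at this output position is [4.7 -2.9 3]. Elementwise product with the kernel and sum: 4.7·1 + -2.9·0.5 + 3·0.5.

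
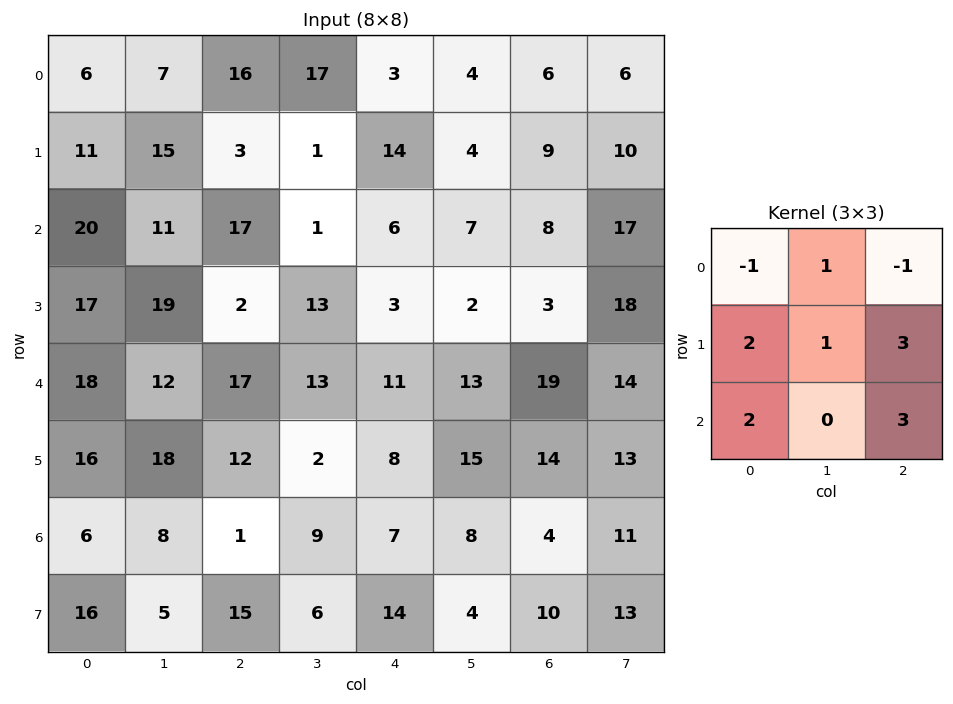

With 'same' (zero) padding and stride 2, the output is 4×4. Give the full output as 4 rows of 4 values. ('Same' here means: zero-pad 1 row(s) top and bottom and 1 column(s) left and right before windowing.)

72 114 63 70
106 106 70 126
106 92 113 139
43 64 64 86

Output[0,0]: The receptive field on the zero-padded input at this output position is [0 0 0 / 0 6 7 / 0 11 15]. Elementwise product with the kernel and sum: 0·-1 + 0·1 + 0·-1 + 0·2 + 6·1 + 7·3 + 0·2 + 15·3.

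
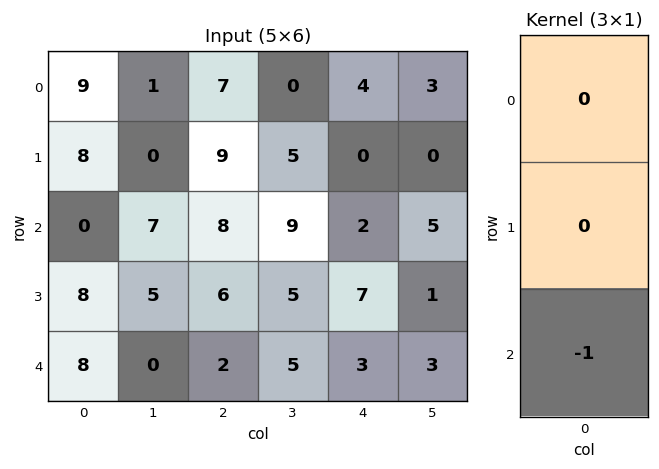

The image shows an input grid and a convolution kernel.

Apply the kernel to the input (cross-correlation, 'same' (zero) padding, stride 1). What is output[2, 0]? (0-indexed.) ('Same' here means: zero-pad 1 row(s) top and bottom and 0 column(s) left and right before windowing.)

-8

The receptive field on the zero-padded input at this output position is [8 / 0 / 8]. Elementwise product with the kernel and sum: 8·-1.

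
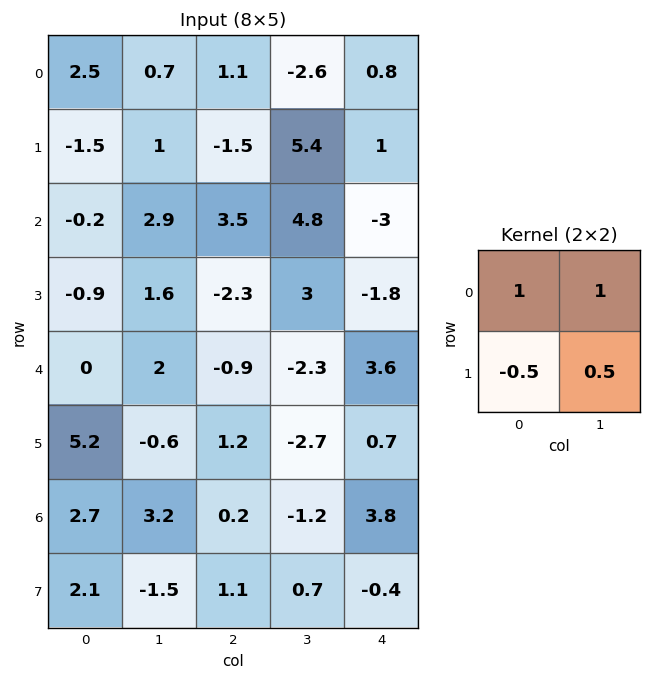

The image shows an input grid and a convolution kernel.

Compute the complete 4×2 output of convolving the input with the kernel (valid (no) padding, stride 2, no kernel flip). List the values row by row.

Output[0,0]: The receptive field on the input at this output position is [2.5 0.7 / -1.5 1]. Elementwise product with the kernel and sum: 2.5·1 + 0.7·1 + -1.5·-0.5 + 1·0.5.
Output[0,1]: The receptive field on the input at this output position is [1.1 -2.6 / -1.5 5.4]. Elementwise product with the kernel and sum: 1.1·1 + -2.6·1 + -1.5·-0.5 + 5.4·0.5.

4.45 1.95
3.95 10.95
-0.9 -5.15
4.1 -1.2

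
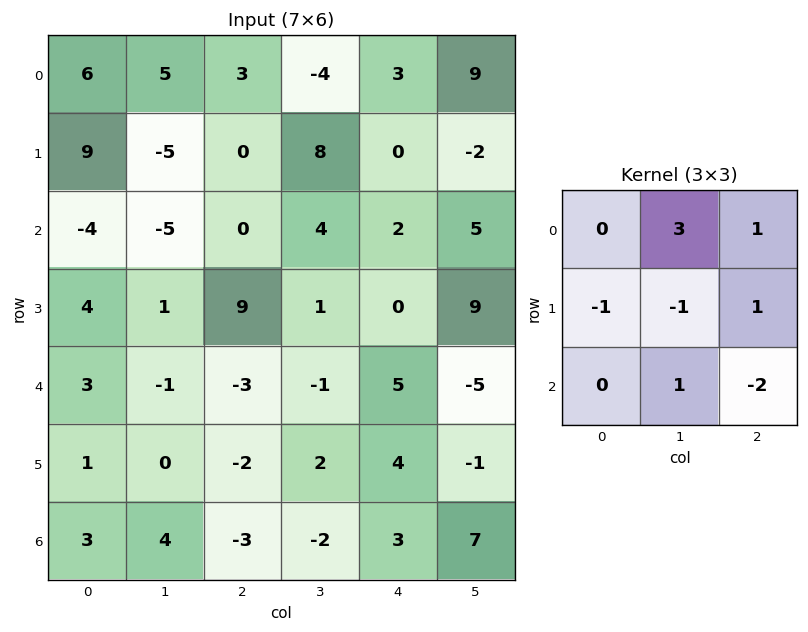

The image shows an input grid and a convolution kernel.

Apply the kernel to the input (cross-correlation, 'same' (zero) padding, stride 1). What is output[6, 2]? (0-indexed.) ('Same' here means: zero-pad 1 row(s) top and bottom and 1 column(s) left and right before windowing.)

The receptive field on the zero-padded input at this output position is [0 -2 2 / 4 -3 -2 / 0 0 0]. Elementwise product with the kernel and sum: -2·3 + 2·1 + 4·-1 + -3·-1 + -2·1 + 0·1 + 0·-2.

-7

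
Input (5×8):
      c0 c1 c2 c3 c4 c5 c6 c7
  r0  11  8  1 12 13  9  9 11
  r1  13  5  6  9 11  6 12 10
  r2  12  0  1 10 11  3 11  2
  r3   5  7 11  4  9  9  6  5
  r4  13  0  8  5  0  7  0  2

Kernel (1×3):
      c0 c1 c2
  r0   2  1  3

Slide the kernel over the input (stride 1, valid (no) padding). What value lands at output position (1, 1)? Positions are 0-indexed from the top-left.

The receptive field on the input at this output position is [5 6 9]. Elementwise product with the kernel and sum: 5·2 + 6·1 + 9·3.

43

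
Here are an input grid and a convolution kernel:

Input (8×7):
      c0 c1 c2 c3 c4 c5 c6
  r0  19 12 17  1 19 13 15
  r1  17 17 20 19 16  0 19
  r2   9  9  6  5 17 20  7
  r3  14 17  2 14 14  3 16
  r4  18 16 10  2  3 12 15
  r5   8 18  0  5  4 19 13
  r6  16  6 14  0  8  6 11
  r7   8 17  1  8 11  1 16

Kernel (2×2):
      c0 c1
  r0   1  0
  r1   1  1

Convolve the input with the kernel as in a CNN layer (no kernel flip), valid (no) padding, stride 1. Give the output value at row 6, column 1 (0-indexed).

The receptive field on the input at this output position is [6 14 / 17 1]. Elementwise product with the kernel and sum: 6·1 + 17·1 + 1·1.

24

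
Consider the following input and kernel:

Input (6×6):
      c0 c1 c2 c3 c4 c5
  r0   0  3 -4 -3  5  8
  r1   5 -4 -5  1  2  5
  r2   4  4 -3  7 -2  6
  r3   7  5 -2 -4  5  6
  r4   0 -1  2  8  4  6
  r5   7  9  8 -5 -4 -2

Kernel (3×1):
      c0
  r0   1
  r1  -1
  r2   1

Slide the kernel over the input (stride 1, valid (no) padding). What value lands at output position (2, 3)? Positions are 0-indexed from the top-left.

19

The receptive field on the input at this output position is [7 / -4 / 8]. Elementwise product with the kernel and sum: 7·1 + -4·-1 + 8·1.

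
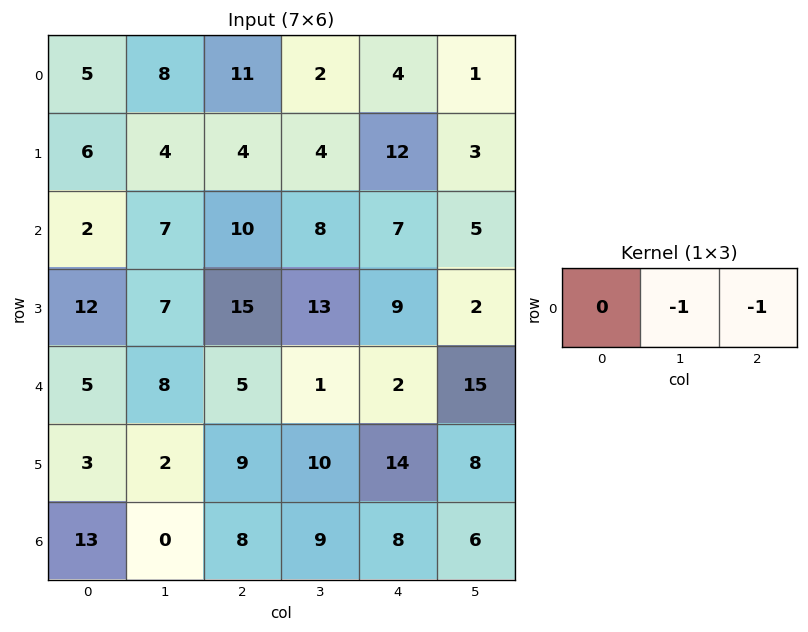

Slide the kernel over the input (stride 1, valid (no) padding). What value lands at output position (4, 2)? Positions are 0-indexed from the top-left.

The receptive field on the input at this output position is [5 1 2]. Elementwise product with the kernel and sum: 1·-1 + 2·-1.

-3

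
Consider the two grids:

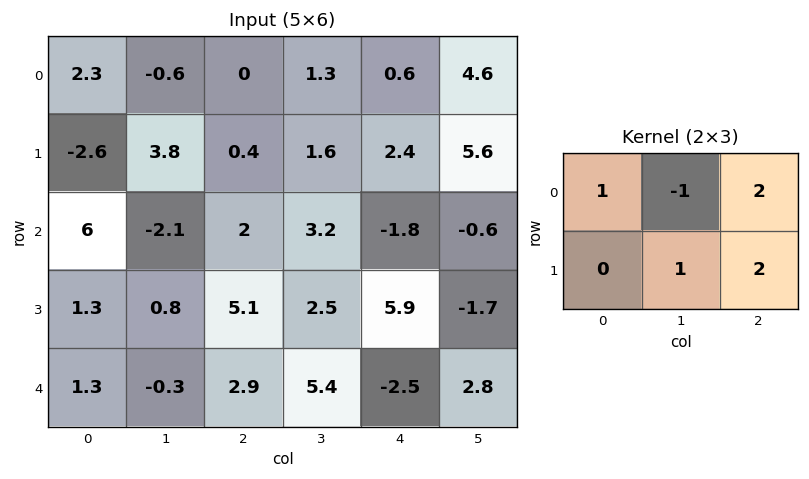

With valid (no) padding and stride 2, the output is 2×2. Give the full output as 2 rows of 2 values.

Output[0,0]: The receptive field on the input at this output position is [2.3 -0.6 0 / -2.6 3.8 0.4]. Elementwise product with the kernel and sum: 2.3·1 + -0.6·-1 + 0·2 + 3.8·1 + 0.4·2.
Output[0,1]: The receptive field on the input at this output position is [0 1.3 0.6 / 0.4 1.6 2.4]. Elementwise product with the kernel and sum: 0·1 + 1.3·-1 + 0.6·2 + 1.6·1 + 2.4·2.

7.5 6.3
23.1 9.5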